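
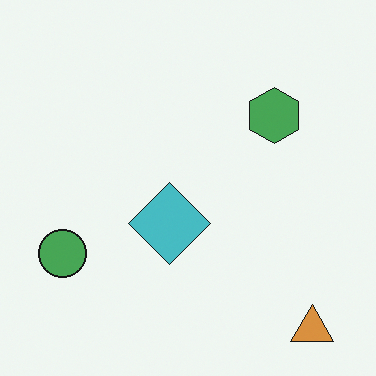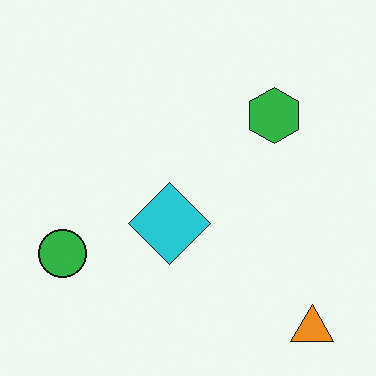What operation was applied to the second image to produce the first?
Slightly desaturated.

All colors are more muted and greyish — a global saturation change.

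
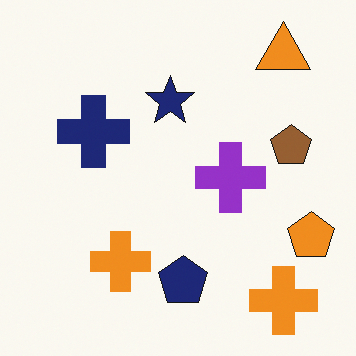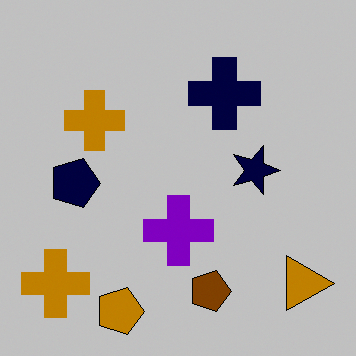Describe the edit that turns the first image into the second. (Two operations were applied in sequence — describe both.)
The image was rotated 90° clockwise, then aggressively posterized.

The orange triangle sits in the top-right of the first image and the bottom-right of the second — consistent with a whole-image 90° clockwise rotation. Each flat color has snapped to a coarser quantized level — most visibly, the near-white background has dropped to a flat grey.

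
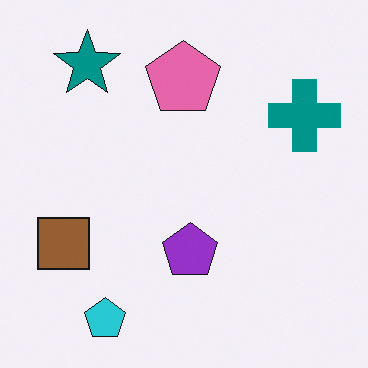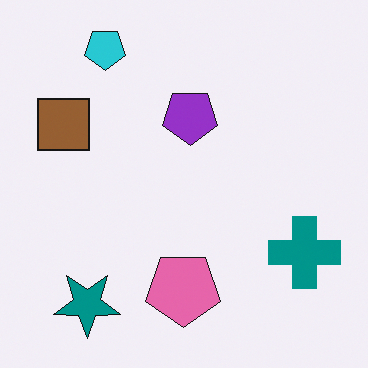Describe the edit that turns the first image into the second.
Flipped vertically (top ↔ bottom).

The cyan pentagon is in the bottom-left of the first image and the top-left of the second — shapes on opposite sides of the horizontal midline have swapped in a mirror flip.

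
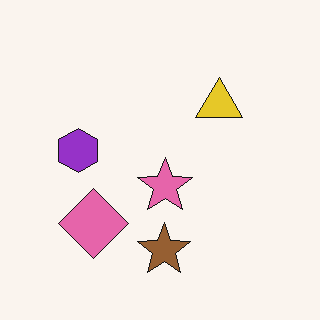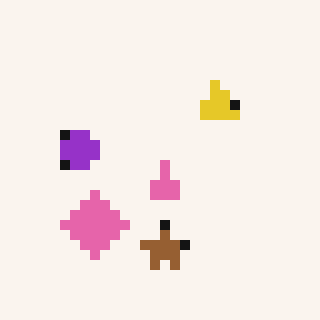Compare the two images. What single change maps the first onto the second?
The second image is the first coarsely pixelated.

Shapes are reduced to large square blocks; fine edges and outlines are lost — a downscale-then-upscale (mosaic) effect.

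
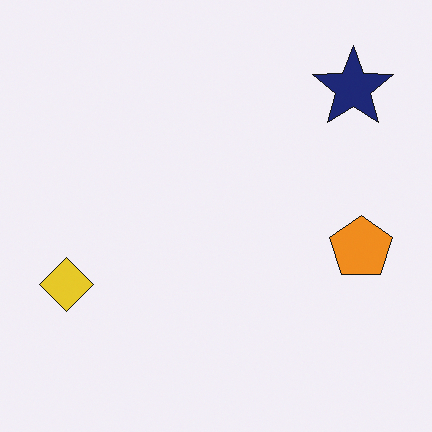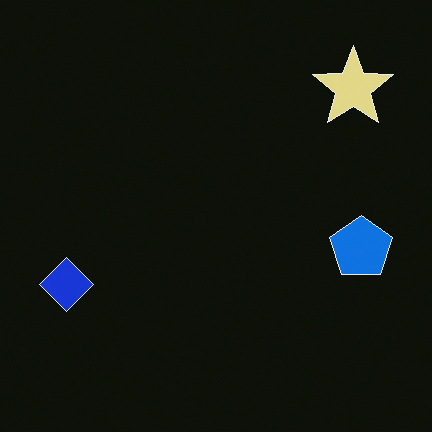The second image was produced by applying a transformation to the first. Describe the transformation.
It was color-inverted (negative).

The light background has become dark and every shape's color is its complement — a photographic negative.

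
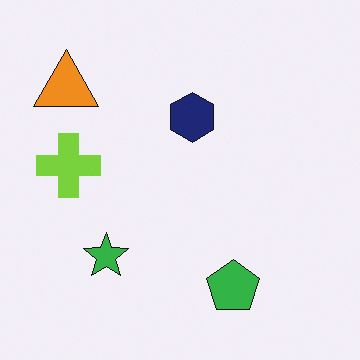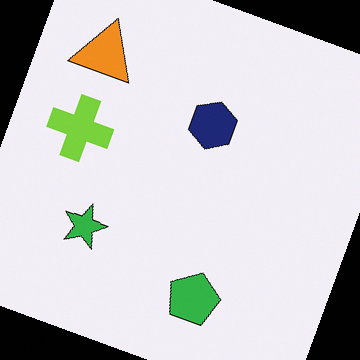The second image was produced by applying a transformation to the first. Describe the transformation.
The second image is the first rotated clockwise by a clearly visible amount.

Every shape is tilted by the same angle and the image corners show triangular fill wedges — a whole-image rotation by a non-right angle.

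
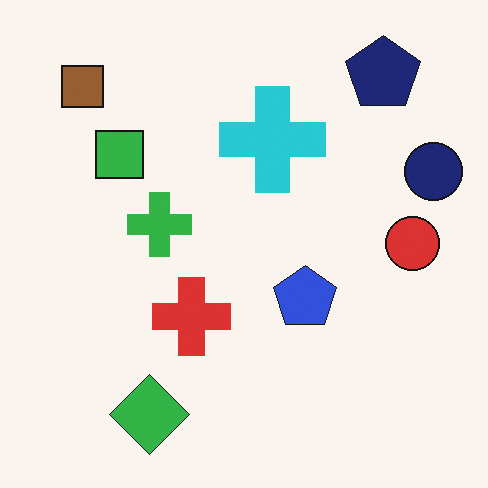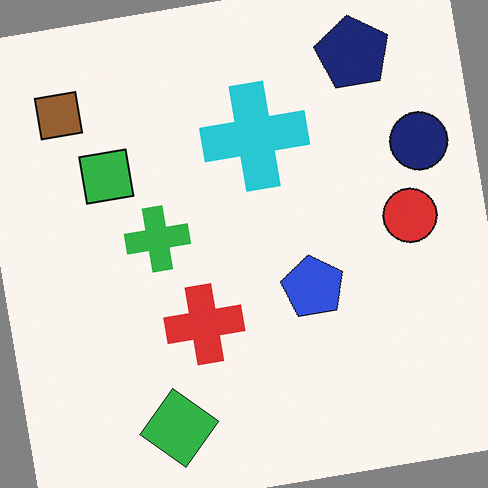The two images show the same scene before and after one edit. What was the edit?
Rotated counter-clockwise by a slight angle.

Every shape is tilted by the same angle and the image corners show triangular fill wedges — a whole-image rotation by a non-right angle.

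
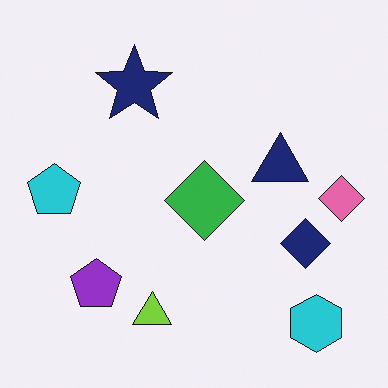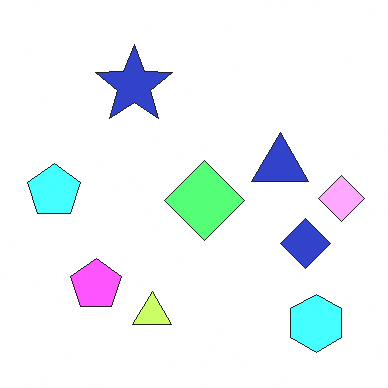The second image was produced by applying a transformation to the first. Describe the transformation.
The image was brightened a lot.

Every pixel — background and shapes alike — is uniformly brightened.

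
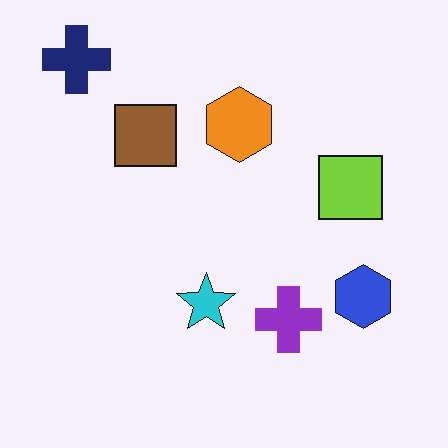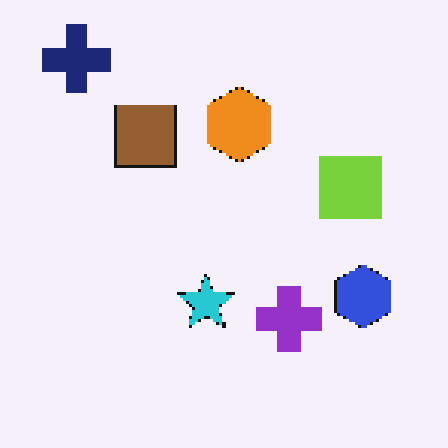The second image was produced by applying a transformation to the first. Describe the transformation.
It was mildly pixelated.

Shapes are reduced to large square blocks; fine edges and outlines are lost — a downscale-then-upscale (mosaic) effect.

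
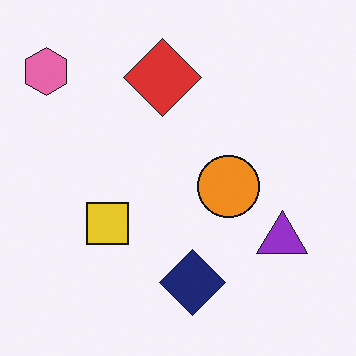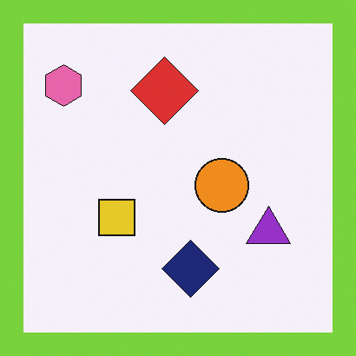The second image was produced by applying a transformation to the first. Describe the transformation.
This is the original image framed with a lime border.

A solid lime frame runs around the edge of the second image, with the content slightly shrunk inside it.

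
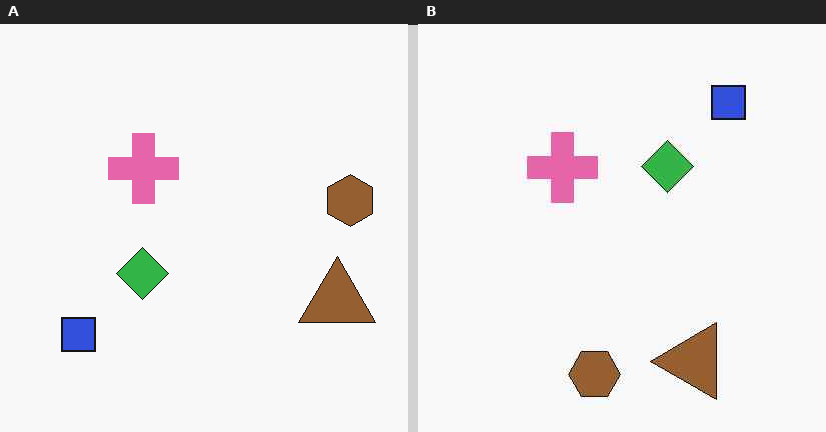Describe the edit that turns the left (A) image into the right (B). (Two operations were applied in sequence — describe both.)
Transposed (reflected across the top-left ↔ bottom-right diagonal), then JPEG-compressed with visible artifacts.

Shapes have swapped their row and column positions — what was in the top-right is now in the bottom-left — a diagonal reflection. Blocky 8×8 compression artifacts appear around shape edges and the flat background shows ringing — characteristic JPEG degradation.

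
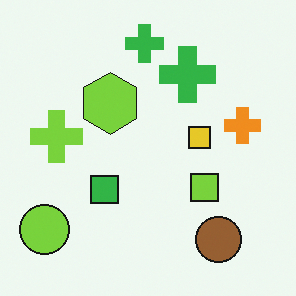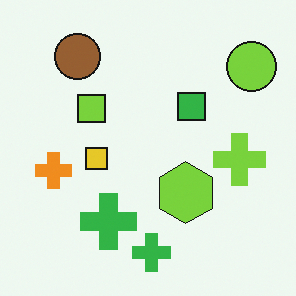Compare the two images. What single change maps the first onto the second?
The second image is the first rotated 180°.

The lime circle sits in the bottom-left of the first image and the top-right of the second — consistent with a whole-image 180° rotation.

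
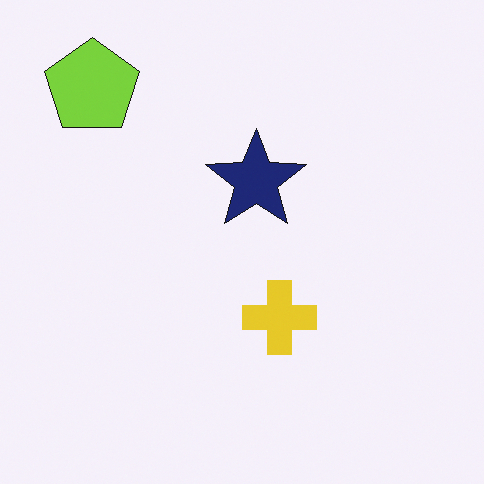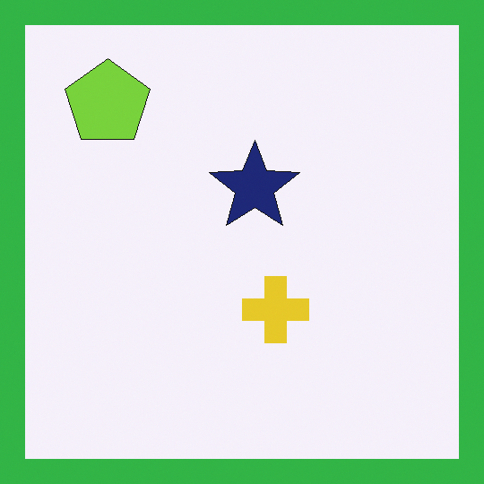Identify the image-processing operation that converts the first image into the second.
Framed with a green border.

A solid green frame runs around the edge of the second image, with the content slightly shrunk inside it.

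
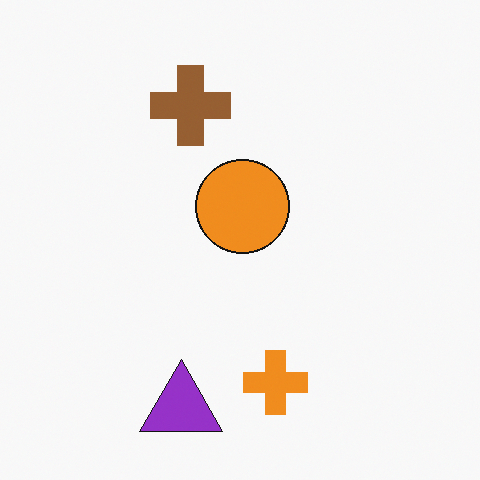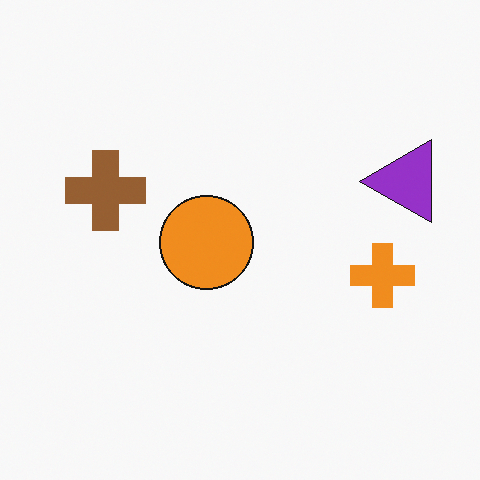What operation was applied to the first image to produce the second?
The transformation is: transposed (reflected across the top-left ↔ bottom-right diagonal).

Shapes have swapped their row and column positions — what was in the top-right is now in the bottom-left — a diagonal reflection.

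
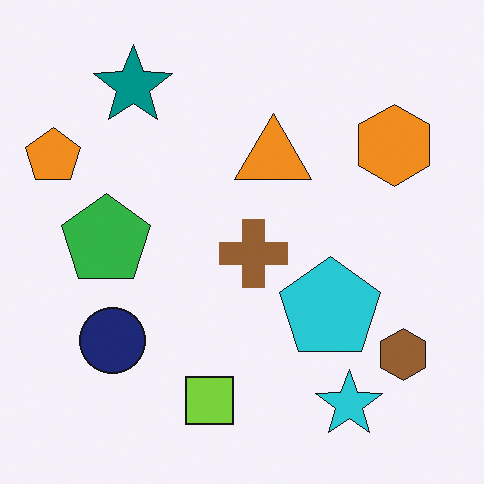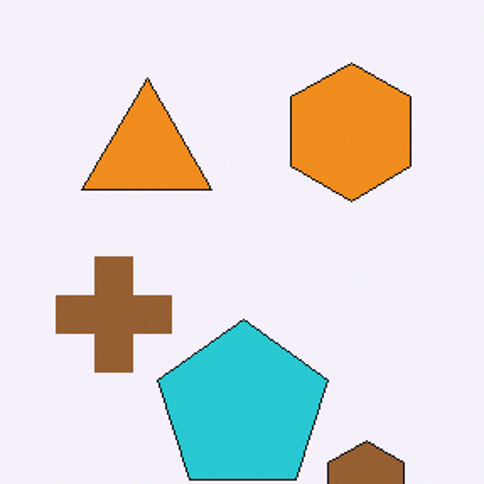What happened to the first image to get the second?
The transformation is: cropped tightly and scaled back up.

The visible shapes are larger and the field of view is narrower; shapes near the original edges may be partly or wholly outside the frame — a crop-and-rescale.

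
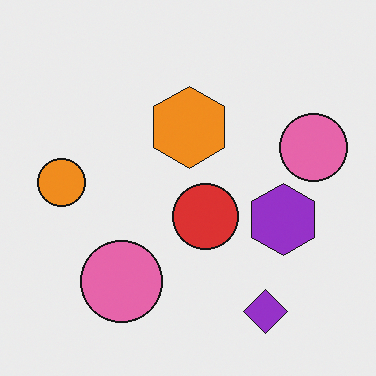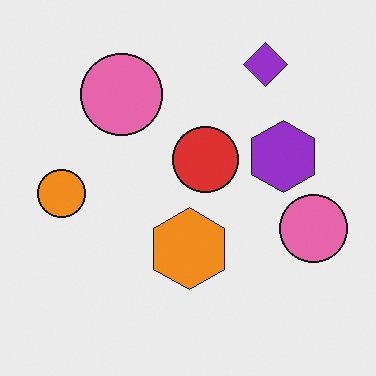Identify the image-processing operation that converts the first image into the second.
The transformation is: flipped vertically (top ↔ bottom).

The purple diamond is in the bottom-right of the first image and the top-right of the second — shapes on opposite sides of the horizontal midline have swapped in a mirror flip.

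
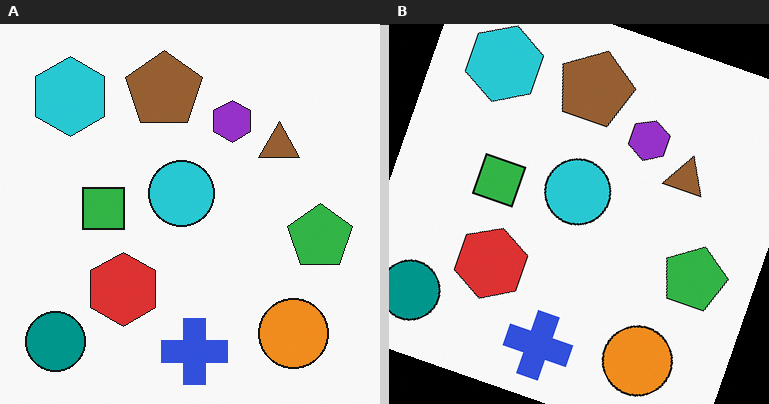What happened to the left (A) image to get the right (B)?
The transformation is: rotated clockwise by a clearly visible amount.

Every shape is tilted by the same angle and the image corners show triangular fill wedges — a whole-image rotation by a non-right angle.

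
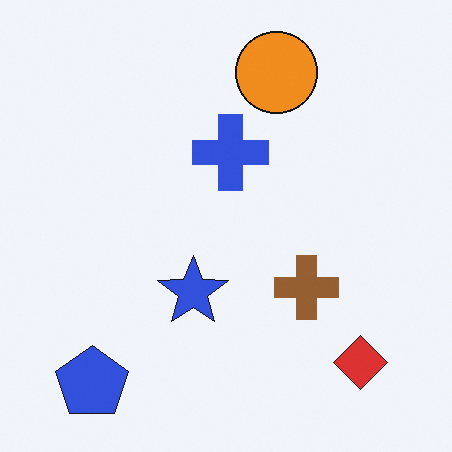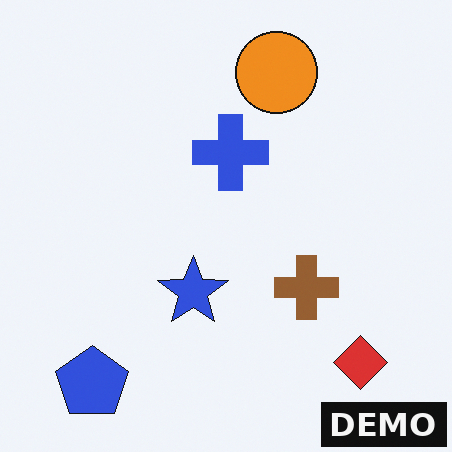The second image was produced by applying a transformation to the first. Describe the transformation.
This is the original image watermarked with the text "DEMO" in the lower-right corner.

A dark label reading "DEMO" appears in the lower-right corner.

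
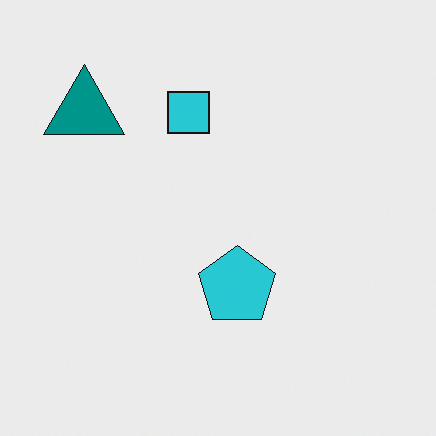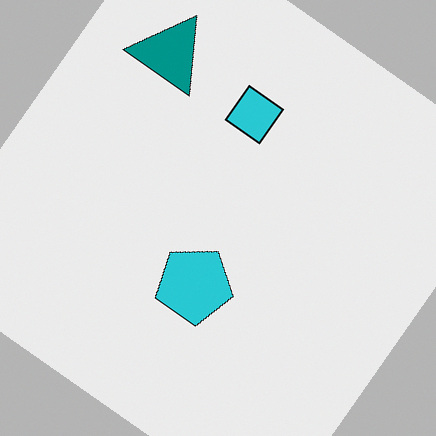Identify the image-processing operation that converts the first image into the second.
Rotated clockwise by a large amount — several tens of degrees.

Every shape is tilted by the same angle and the image corners show triangular fill wedges — a whole-image rotation by a non-right angle.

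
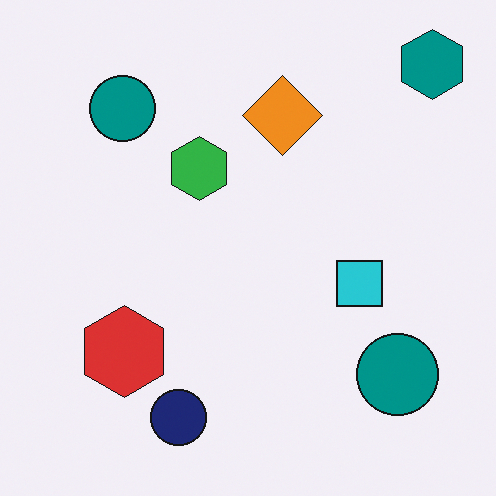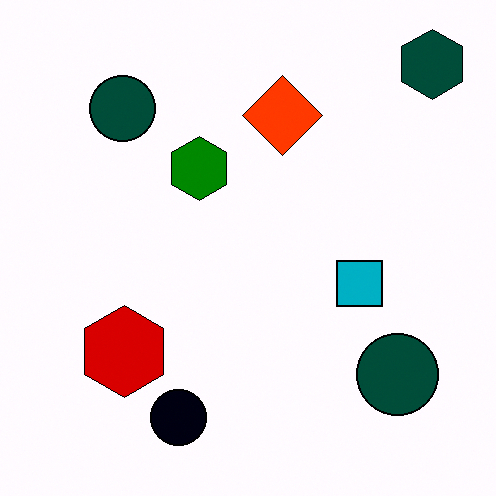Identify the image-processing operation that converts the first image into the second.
It was boosted in contrast.

Tones are pushed away from mid-grey across the whole image — a global contrast change.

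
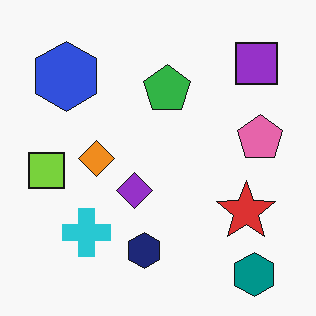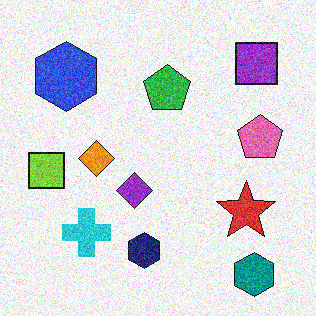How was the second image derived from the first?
The second image is the first degraded with moderate additive noise.

Random speckle covers the whole image, including the flat background.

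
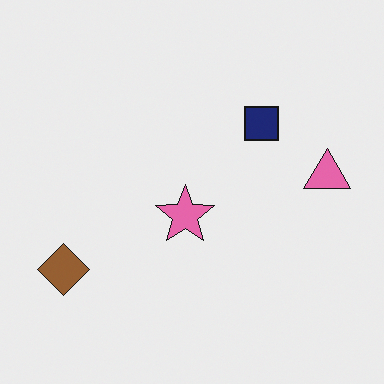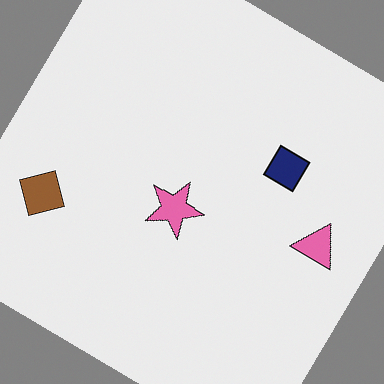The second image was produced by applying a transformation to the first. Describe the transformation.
The second image is the first rotated clockwise by a large amount — several tens of degrees.

Every shape is tilted by the same angle and the image corners show triangular fill wedges — a whole-image rotation by a non-right angle.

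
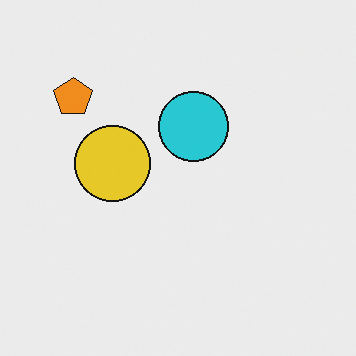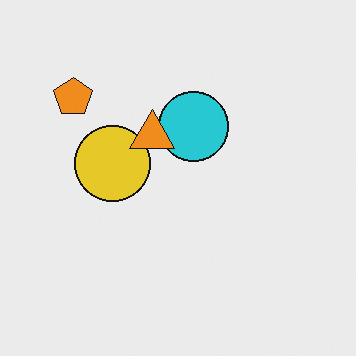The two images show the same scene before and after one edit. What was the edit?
The image was overlaid with an additional orange triangle.

An orange triangle appears in the second image that is absent from the first.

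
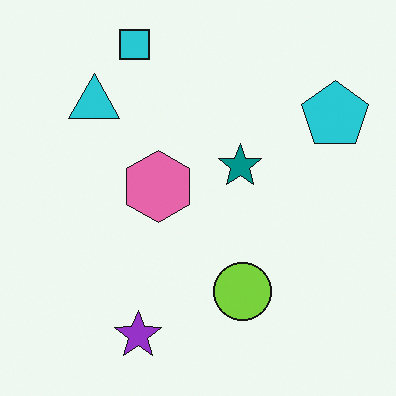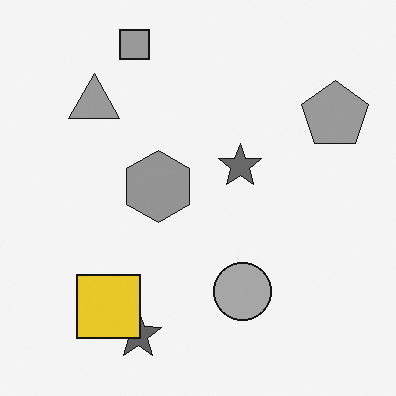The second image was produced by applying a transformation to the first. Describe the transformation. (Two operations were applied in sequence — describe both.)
This is the original image converted to grayscale, then overlaid with an additional yellow square.

All color is removed — every shape is now a shade of grey. A yellow square appears in the second image that is absent from the first.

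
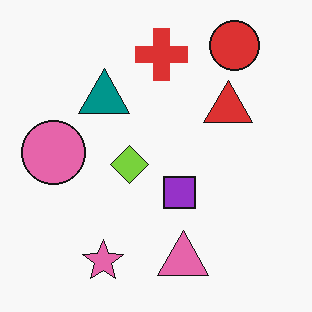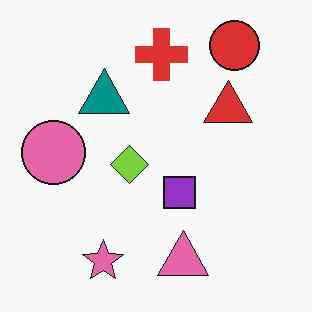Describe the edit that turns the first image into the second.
The transformation is: JPEG-compressed with visible artifacts.

Blocky 8×8 compression artifacts appear around shape edges and the flat background shows ringing — characteristic JPEG degradation.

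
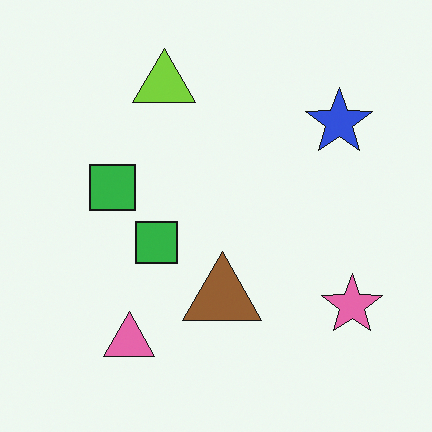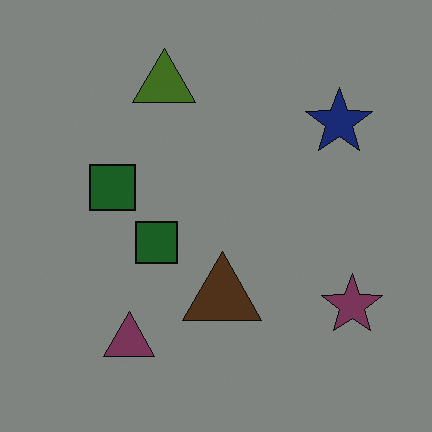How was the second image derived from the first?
It was substantially darkened.

Every pixel — background and shapes alike — is uniformly darkened.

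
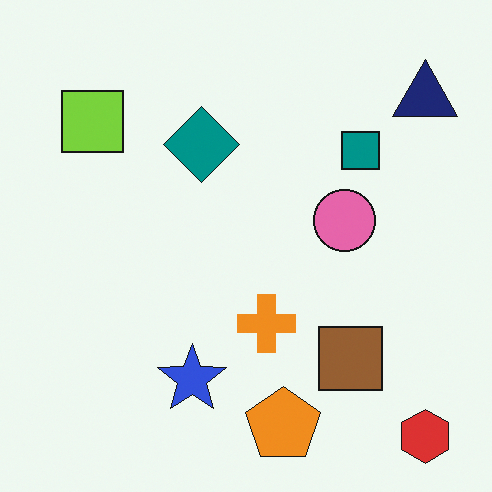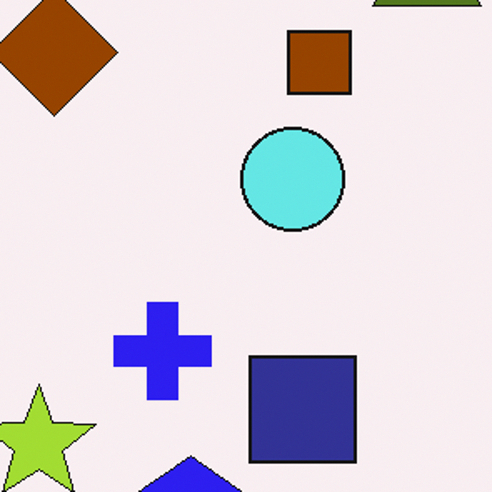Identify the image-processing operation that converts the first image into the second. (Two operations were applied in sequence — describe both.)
It was cropped tightly and scaled back up, then hue-shifted by a large amount.

The visible shapes are larger and the field of view is narrower; shapes near the original edges may be partly or wholly outside the frame — a crop-and-rescale. Every shape's color has rotated by the same amount around the hue wheel — a uniform hue shift.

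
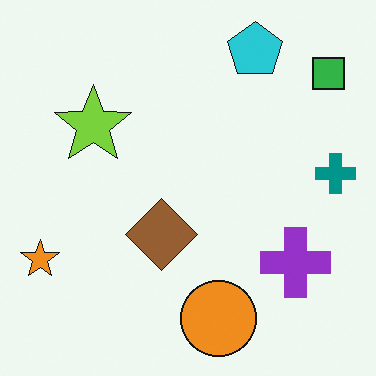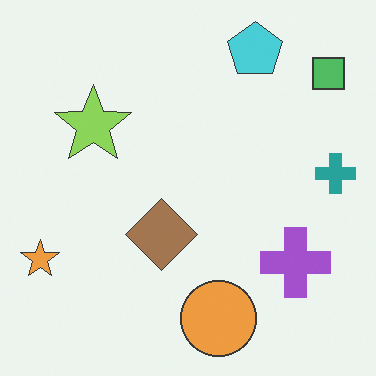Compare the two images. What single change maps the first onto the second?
The second image is the first given slightly reduced contrast.

Tones are pushed toward mid-grey across the whole image — a global contrast change.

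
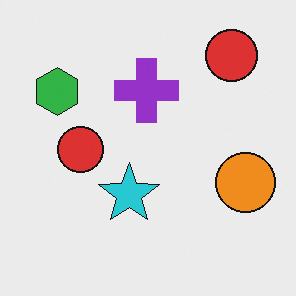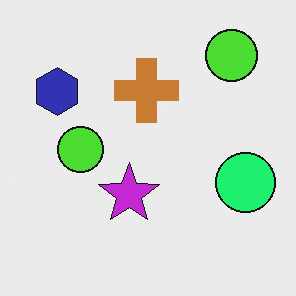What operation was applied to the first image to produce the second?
The image was hue-shifted through roughly a third of the color wheel.

Every shape's color has rotated by the same amount around the hue wheel — a uniform hue shift.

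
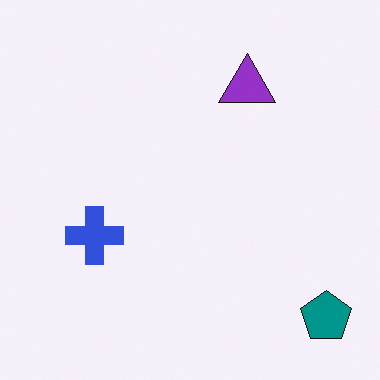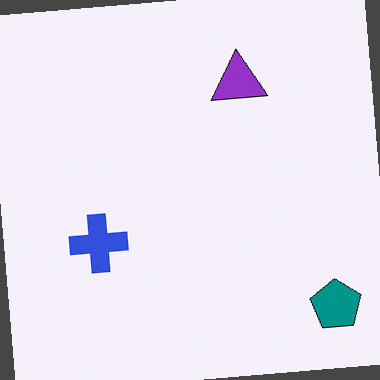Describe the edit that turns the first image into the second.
It was rotated counter-clockwise by a small amount.

Every shape is tilted by the same angle and the image corners show triangular fill wedges — a whole-image rotation by a non-right angle.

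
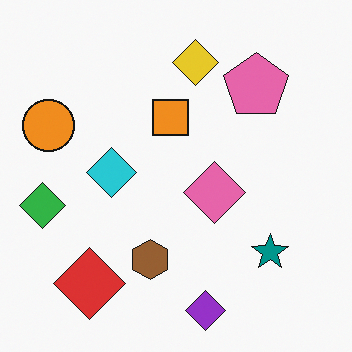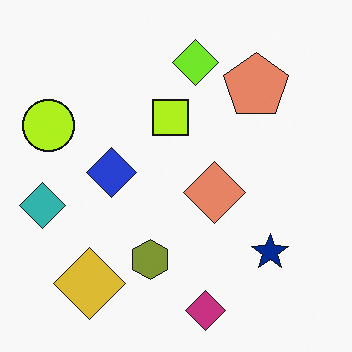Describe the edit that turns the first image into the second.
It was hue-shifted slightly.

Every shape's color has rotated by the same amount around the hue wheel — a uniform hue shift.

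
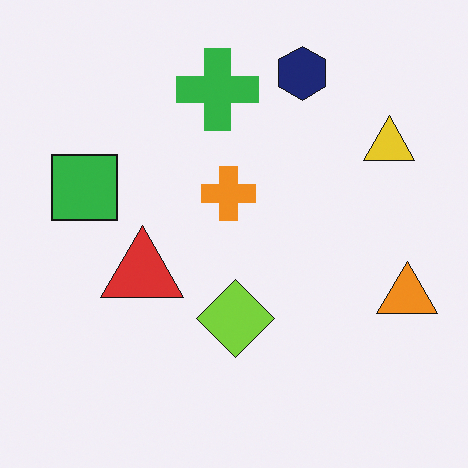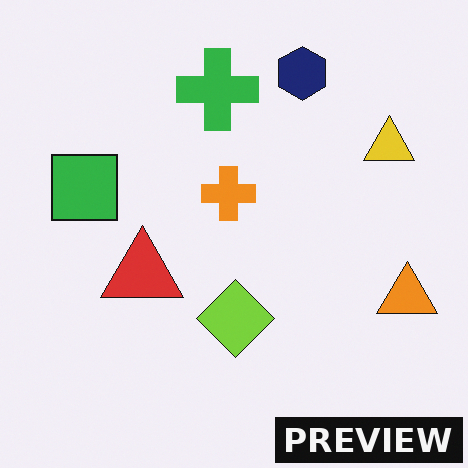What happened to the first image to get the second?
It was watermarked with the text "PREVIEW" in the lower-right corner.

A dark label reading "PREVIEW" appears in the lower-right corner.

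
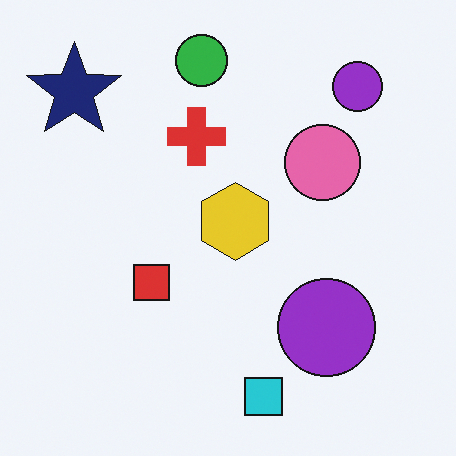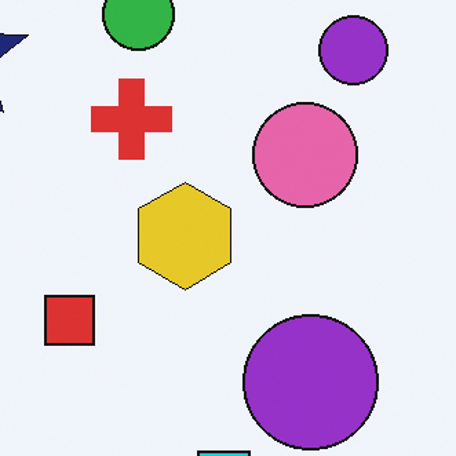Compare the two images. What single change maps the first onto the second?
The image was cropped slightly and scaled back up.

The visible shapes are larger and the field of view is narrower; shapes near the original edges may be partly or wholly outside the frame — a crop-and-rescale.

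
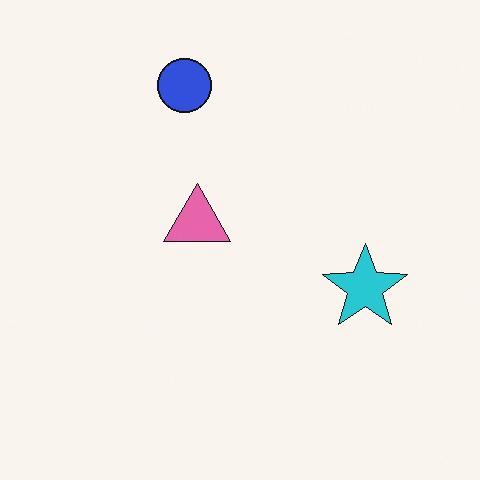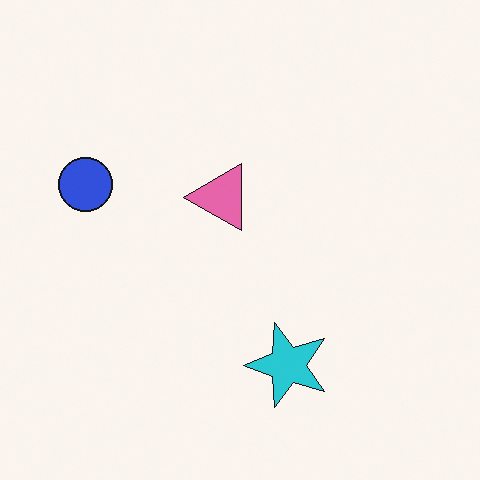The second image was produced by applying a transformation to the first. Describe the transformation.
The image was transposed (reflected across the top-left ↔ bottom-right diagonal).

Shapes have swapped their row and column positions — what was in the top-right is now in the bottom-left — a diagonal reflection.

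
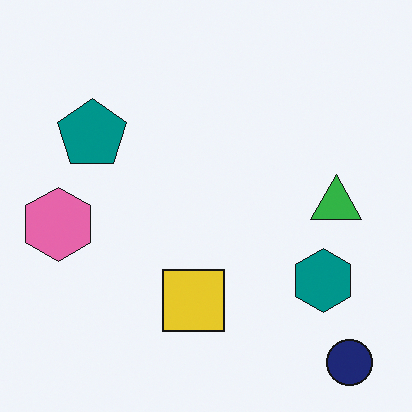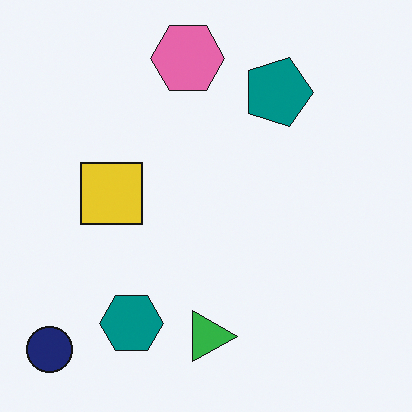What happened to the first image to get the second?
The image was rotated 90° clockwise.

The navy circle sits in the bottom-right of the first image and the bottom-left of the second — consistent with a whole-image 90° clockwise rotation.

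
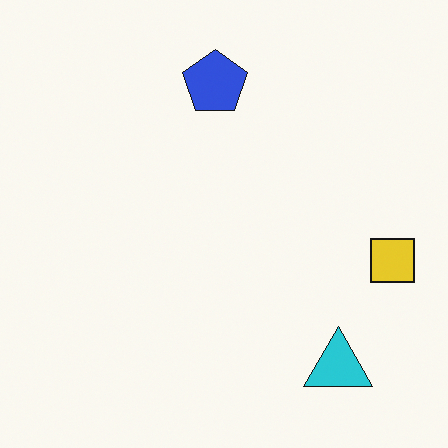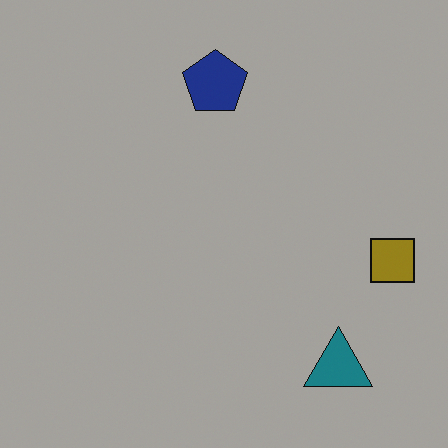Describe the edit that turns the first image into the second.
The image was noticeably darkened.

Every pixel — background and shapes alike — is uniformly darkened.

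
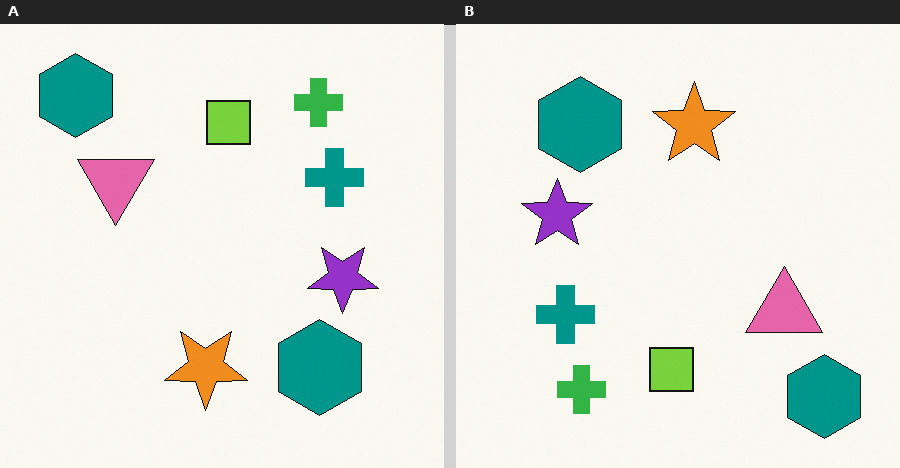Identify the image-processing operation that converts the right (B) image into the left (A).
It was rotated 180°.

The green cross sits in the bottom-left of the right (B) image and the top-right of the left (A) — consistent with a whole-image 180° rotation.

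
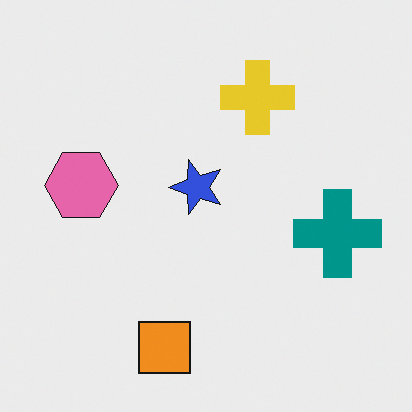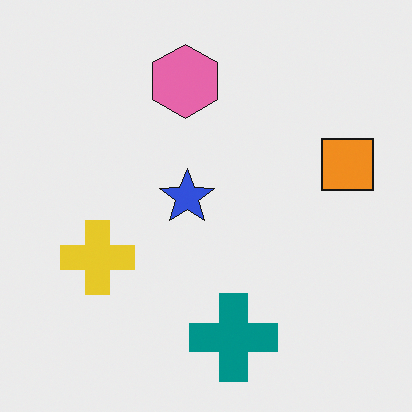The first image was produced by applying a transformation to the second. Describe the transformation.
The first image is the second transposed (reflected across the top-left ↔ bottom-right diagonal).

Shapes have swapped their row and column positions — what was in the top-right is now in the bottom-left — a diagonal reflection.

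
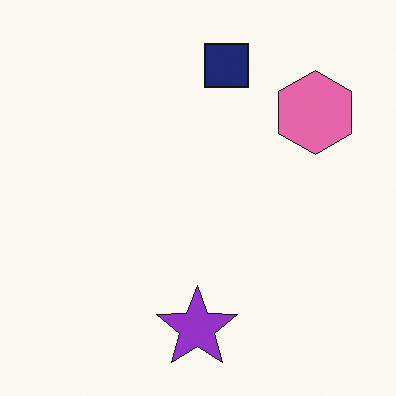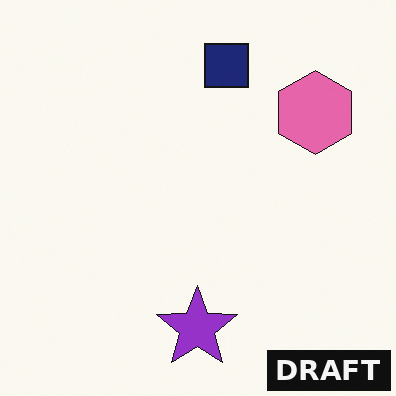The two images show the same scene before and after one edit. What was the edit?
Watermarked with the text "DRAFT" in the lower-right corner.

A dark label reading "DRAFT" appears in the lower-right corner.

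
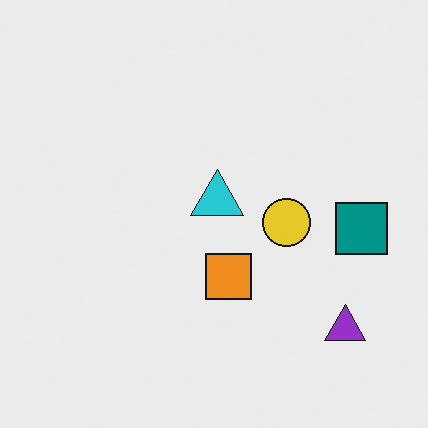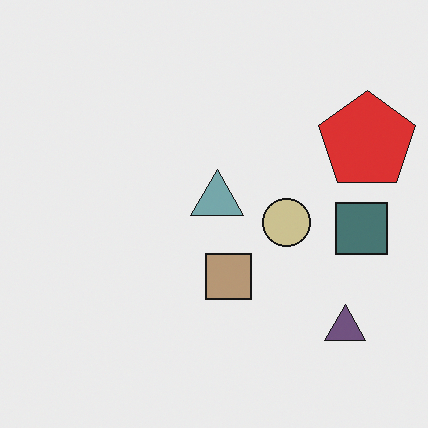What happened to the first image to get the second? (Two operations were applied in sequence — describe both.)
Made much more muted (saturation change), then overlaid with an additional red pentagon.

All colors are more muted and greyish — a global saturation change. A red pentagon appears in the second image that is absent from the first.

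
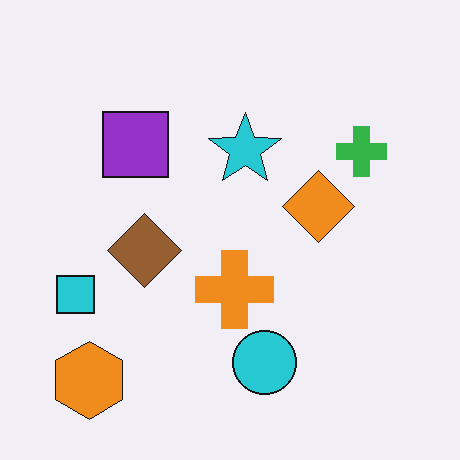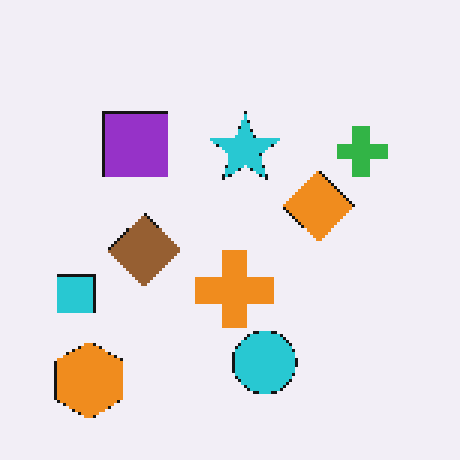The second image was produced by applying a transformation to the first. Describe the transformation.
The second image is the first mildly pixelated.

Shapes are reduced to large square blocks; fine edges and outlines are lost — a downscale-then-upscale (mosaic) effect.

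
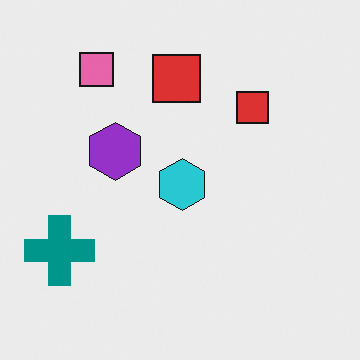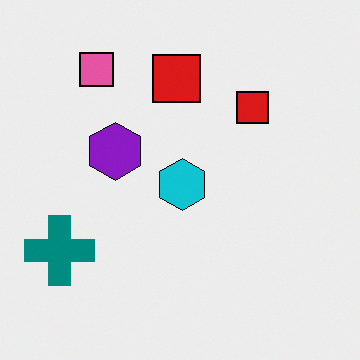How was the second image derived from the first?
It was given slightly increased contrast.

Tones are pushed away from mid-grey across the whole image — a global contrast change.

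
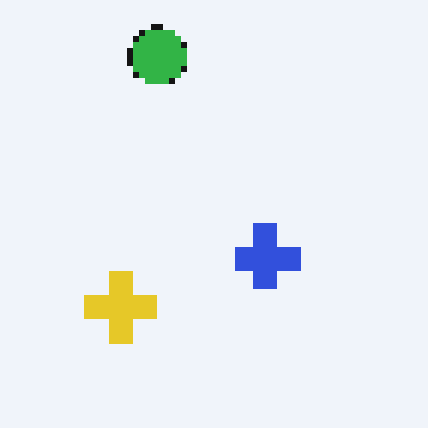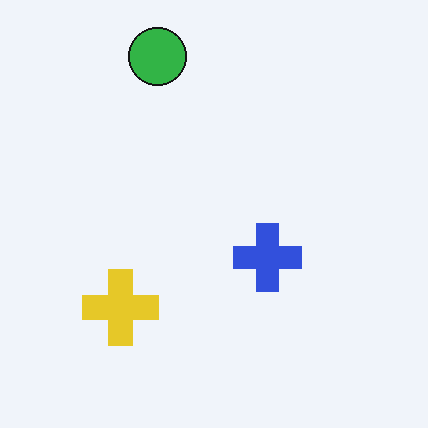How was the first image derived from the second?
The image was pixelated into visible square blocks.

Shapes are reduced to large square blocks; fine edges and outlines are lost — a downscale-then-upscale (mosaic) effect.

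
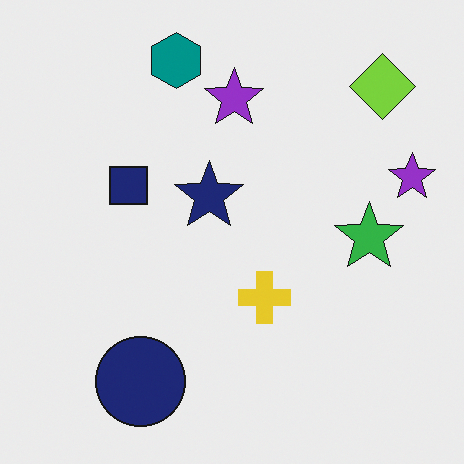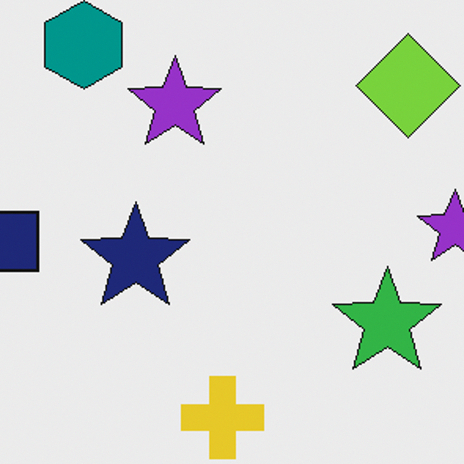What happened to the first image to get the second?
It was cropped slightly and scaled back up.

The visible shapes are larger and the field of view is narrower; shapes near the original edges may be partly or wholly outside the frame — a crop-and-rescale.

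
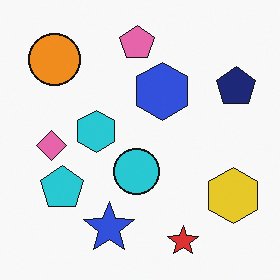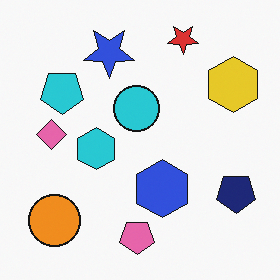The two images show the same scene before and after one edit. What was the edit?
It was flipped vertically (top ↔ bottom).

The red star is in the bottom of the first image and the top of the second — shapes on opposite sides of the horizontal midline have swapped in a mirror flip.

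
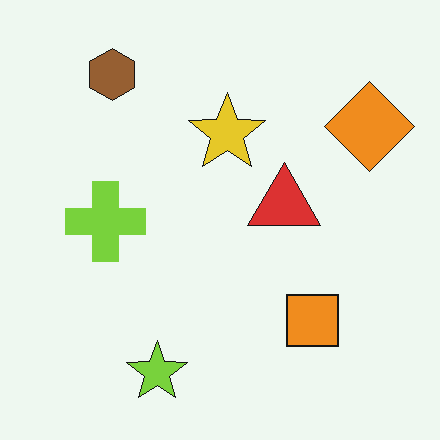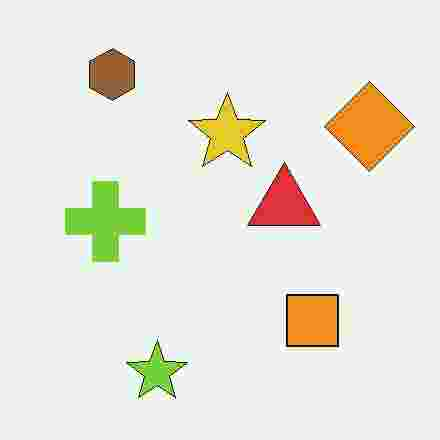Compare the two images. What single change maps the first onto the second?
This is the original image degraded with heavy JPEG compression.

Blocky 8×8 compression artifacts appear around shape edges and the flat background shows ringing — characteristic JPEG degradation.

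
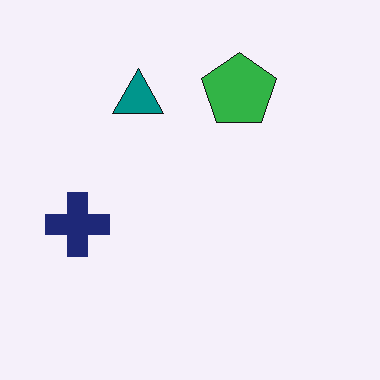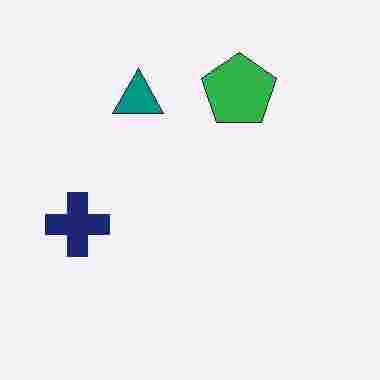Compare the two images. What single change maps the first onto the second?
This is the original image heavily JPEG-compressed with obvious blocking artifacts.

Blocky 8×8 compression artifacts appear around shape edges and the flat background shows ringing — characteristic JPEG degradation.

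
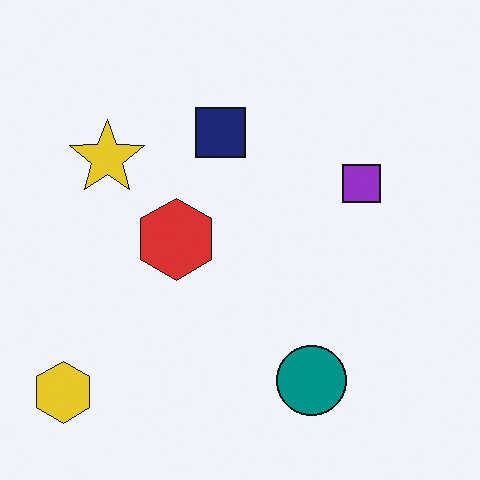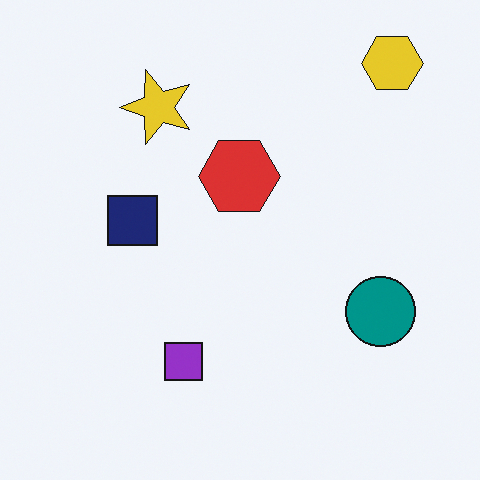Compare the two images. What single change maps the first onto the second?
The image was transposed (reflected across the top-left ↔ bottom-right diagonal).

Shapes have swapped their row and column positions — what was in the top-right is now in the bottom-left — a diagonal reflection.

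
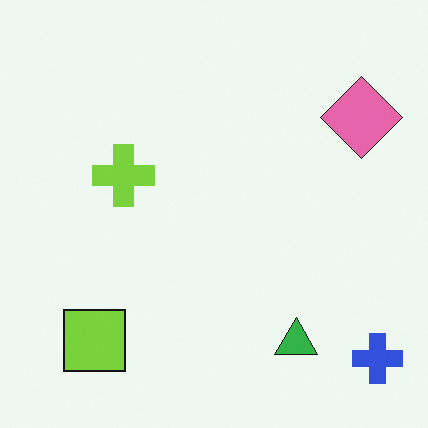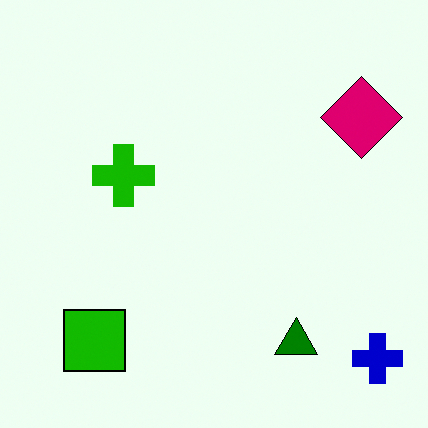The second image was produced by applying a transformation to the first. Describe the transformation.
This is the original image boosted in contrast.

Tones are pushed away from mid-grey across the whole image — a global contrast change.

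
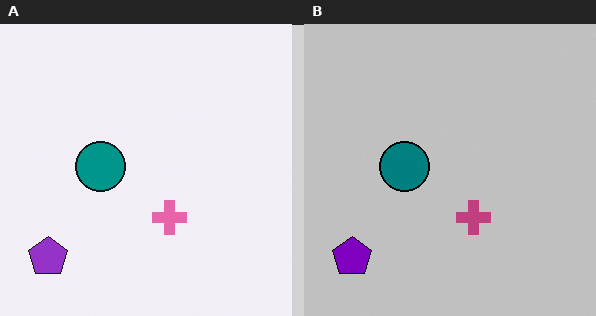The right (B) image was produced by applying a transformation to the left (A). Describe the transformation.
The right (B) image is the left (A) heavily posterized to just a handful of flat colors.

Each flat color has snapped to a coarser quantized level — most visibly, the near-white background has dropped to a flat grey.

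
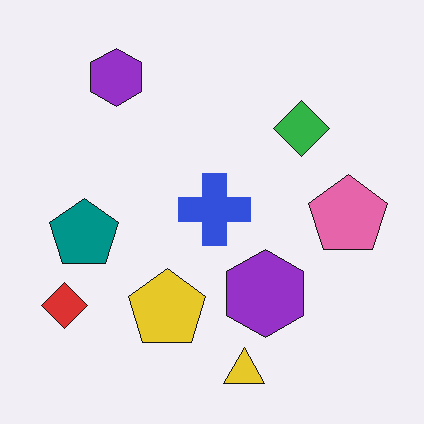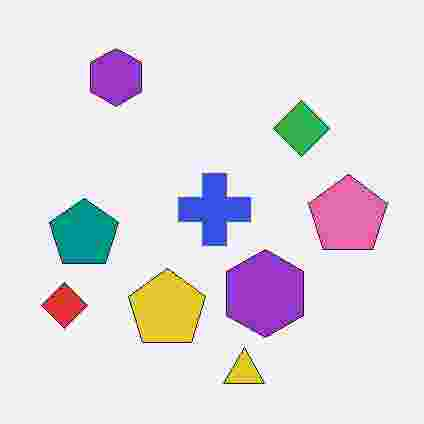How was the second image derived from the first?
Degraded with heavy JPEG compression.

Blocky 8×8 compression artifacts appear around shape edges and the flat background shows ringing — characteristic JPEG degradation.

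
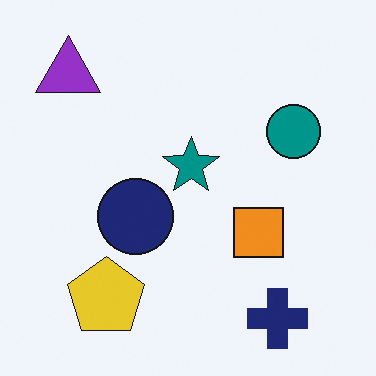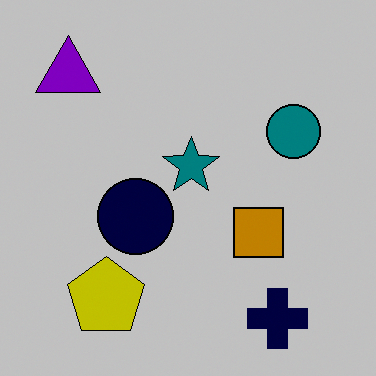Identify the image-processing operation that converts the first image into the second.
It was heavily posterized to just a handful of flat colors.

Each flat color has snapped to a coarser quantized level — most visibly, the near-white background has dropped to a flat grey.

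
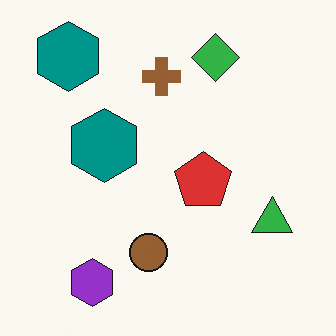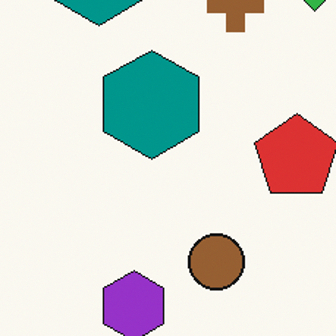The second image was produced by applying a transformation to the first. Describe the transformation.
Cropped slightly and scaled back up.

The visible shapes are larger and the field of view is narrower; shapes near the original edges may be partly or wholly outside the frame — a crop-and-rescale.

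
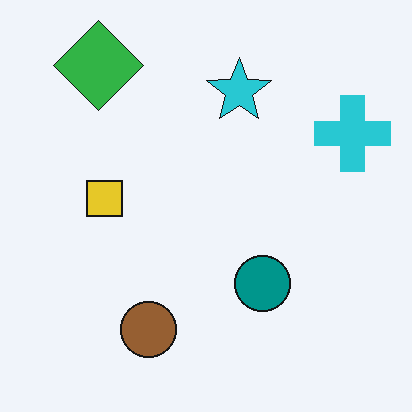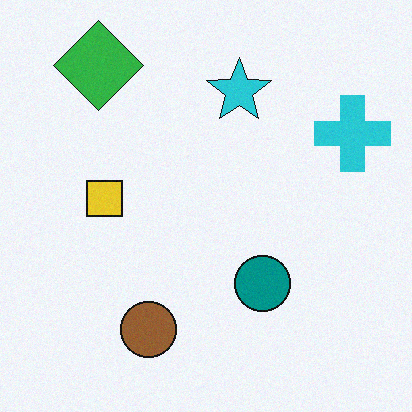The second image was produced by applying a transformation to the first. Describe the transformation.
The second image is the first degraded with subtle gaussian noise.

Random speckle covers the whole image, including the flat background.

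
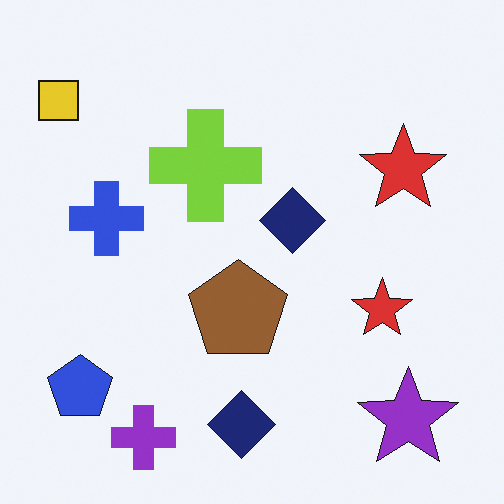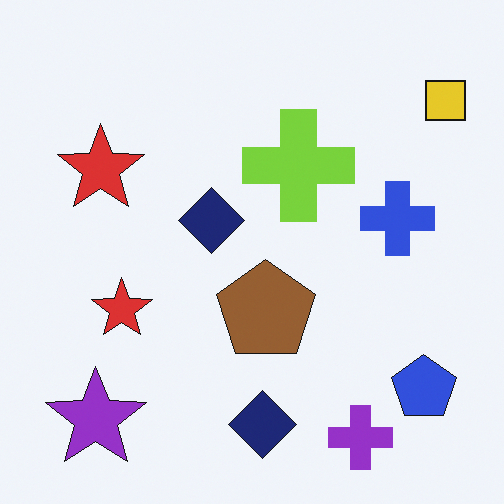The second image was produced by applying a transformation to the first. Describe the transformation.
The transformation is: flipped horizontally (left ↔ right).

The yellow square is in the top-left of the first image and the top-right of the second — shapes on opposite sides of the vertical midline have swapped in a mirror flip.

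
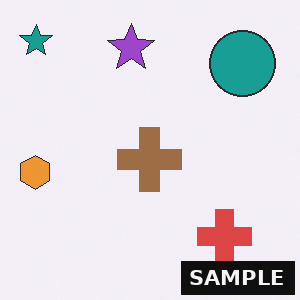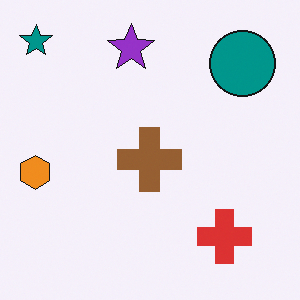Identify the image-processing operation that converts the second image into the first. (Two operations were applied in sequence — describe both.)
The image was given slightly reduced contrast, then watermarked with the text "SAMPLE" in the lower-right corner.

Tones are pushed toward mid-grey across the whole image — a global contrast change. A dark label reading "SAMPLE" appears in the lower-right corner.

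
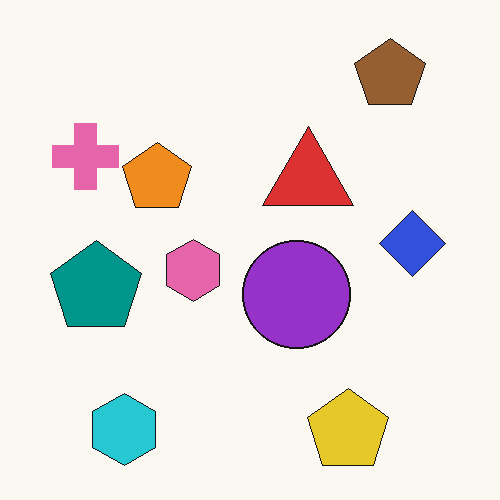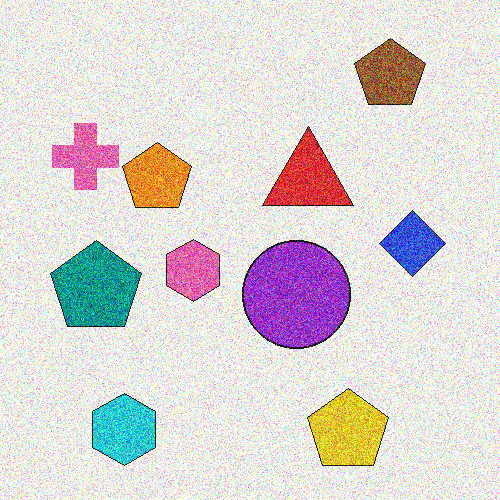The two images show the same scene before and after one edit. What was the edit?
Degraded with strong gaussian noise.

Random speckle covers the whole image, including the flat background.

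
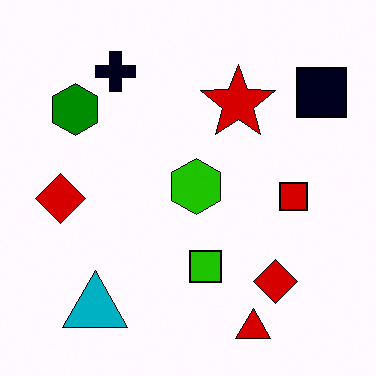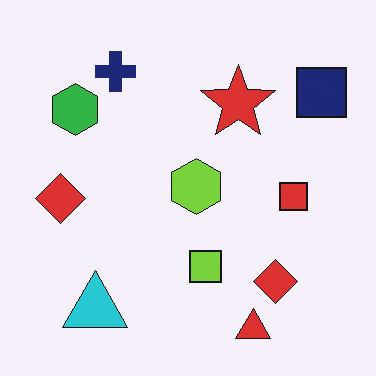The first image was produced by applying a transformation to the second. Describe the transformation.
It was boosted in contrast.

Tones are pushed away from mid-grey across the whole image — a global contrast change.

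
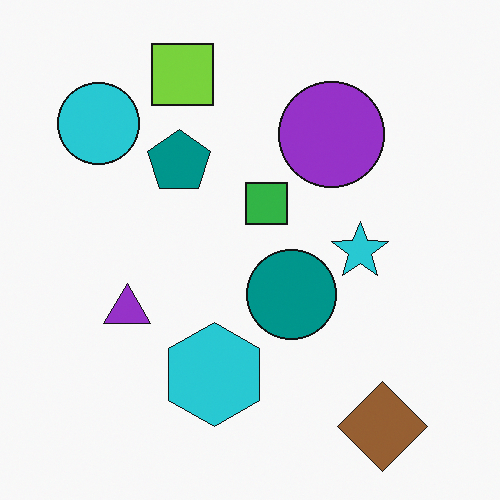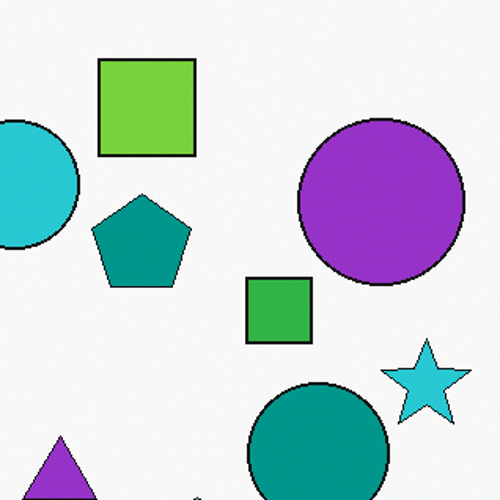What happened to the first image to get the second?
The transformation is: cropped slightly and scaled back up.

The visible shapes are larger and the field of view is narrower; shapes near the original edges may be partly or wholly outside the frame — a crop-and-rescale.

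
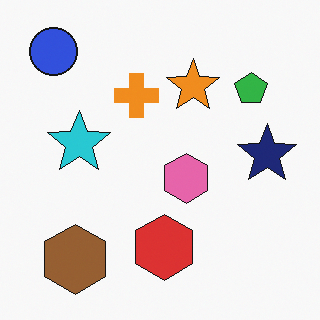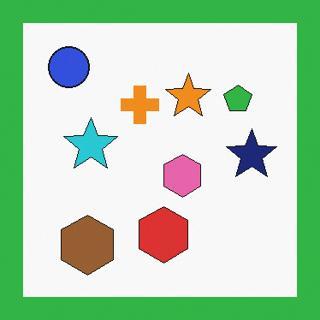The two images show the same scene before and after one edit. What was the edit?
This is the original image framed with a green border.

A solid green frame runs around the edge of the second image, with the content slightly shrunk inside it.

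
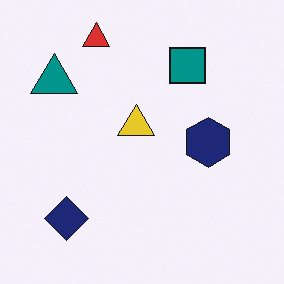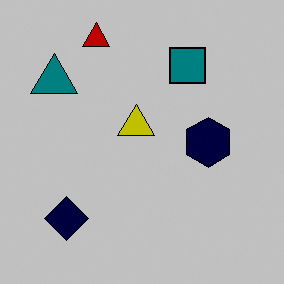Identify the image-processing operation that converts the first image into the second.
The transformation is: aggressively posterized.

Each flat color has snapped to a coarser quantized level — most visibly, the near-white background has dropped to a flat grey.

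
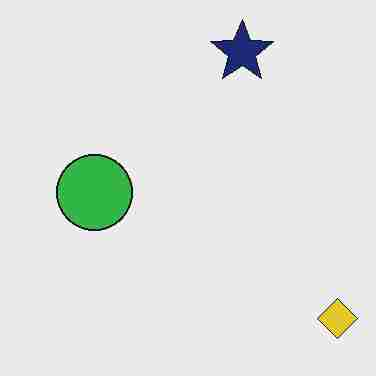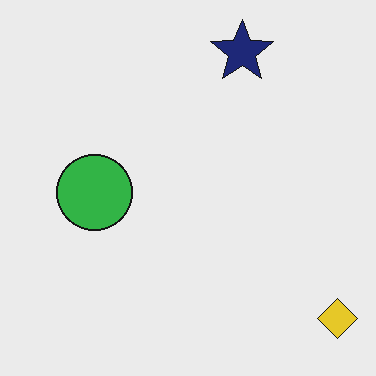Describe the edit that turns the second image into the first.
The transformation is: degraded with heavy JPEG compression.

Blocky 8×8 compression artifacts appear around shape edges and the flat background shows ringing — characteristic JPEG degradation.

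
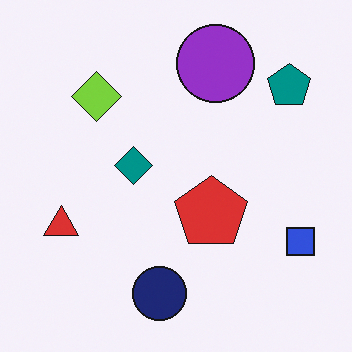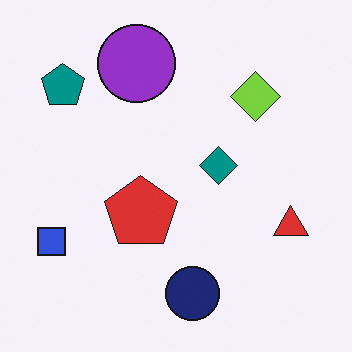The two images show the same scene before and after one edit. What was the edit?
Flipped horizontally (left ↔ right).

The blue square is in the bottom-right of the first image and the bottom-left of the second — shapes on opposite sides of the vertical midline have swapped in a mirror flip.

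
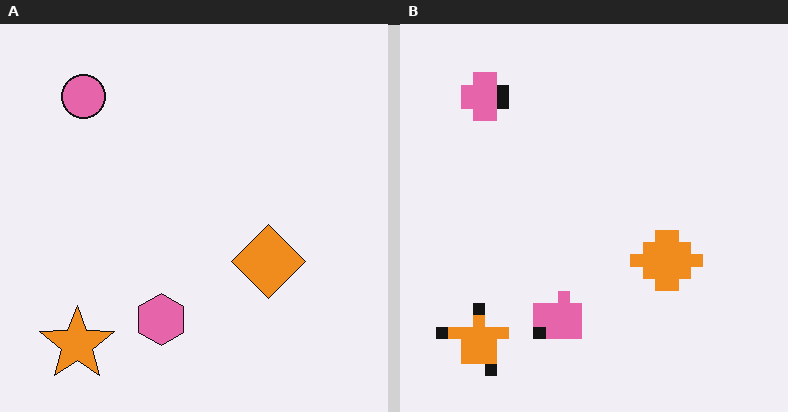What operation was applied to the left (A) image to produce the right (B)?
Coarsely pixelated.

Shapes are reduced to large square blocks; fine edges and outlines are lost — a downscale-then-upscale (mosaic) effect.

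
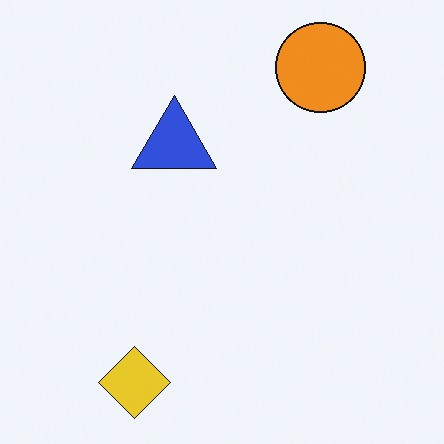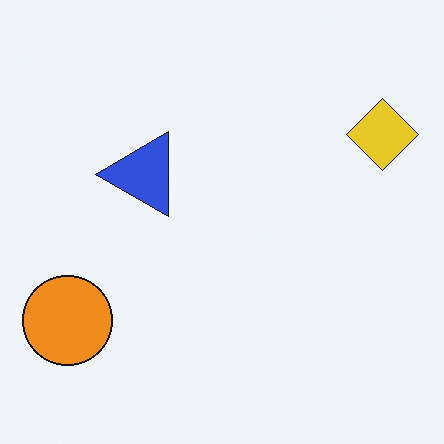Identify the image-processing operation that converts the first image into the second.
This is the original image transposed (reflected across the top-left ↔ bottom-right diagonal).

Shapes have swapped their row and column positions — what was in the top-right is now in the bottom-left — a diagonal reflection.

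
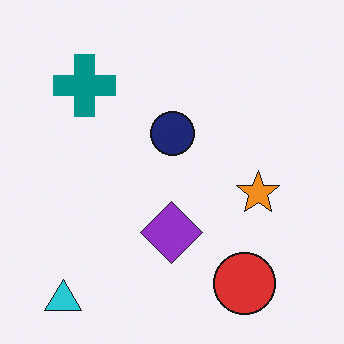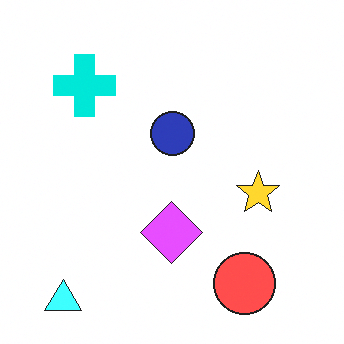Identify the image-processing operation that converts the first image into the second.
This is the original image substantially brightened.

Every pixel — background and shapes alike — is uniformly brightened.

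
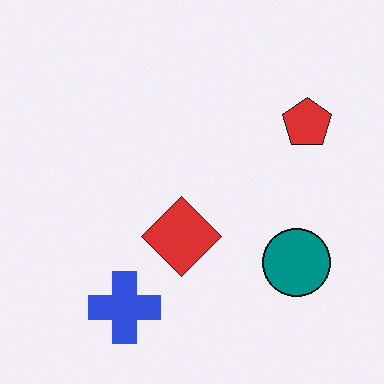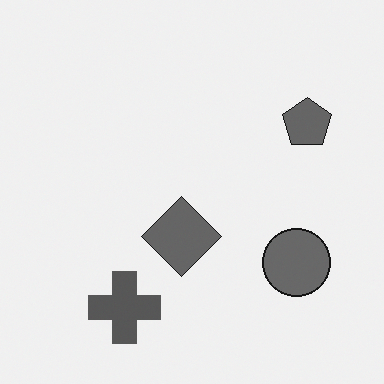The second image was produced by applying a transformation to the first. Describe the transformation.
The transformation is: converted to grayscale.

All color is removed — every shape is now a shade of grey.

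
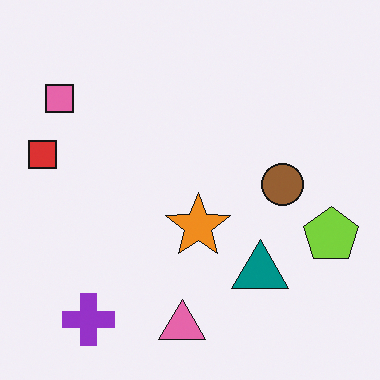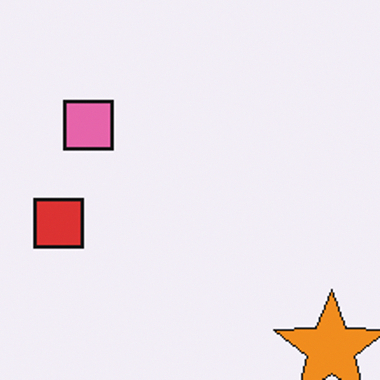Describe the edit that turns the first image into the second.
The transformation is: cropped to a noticeably smaller region and rescaled.

The visible shapes are larger and the field of view is narrower; shapes near the original edges may be partly or wholly outside the frame — a crop-and-rescale.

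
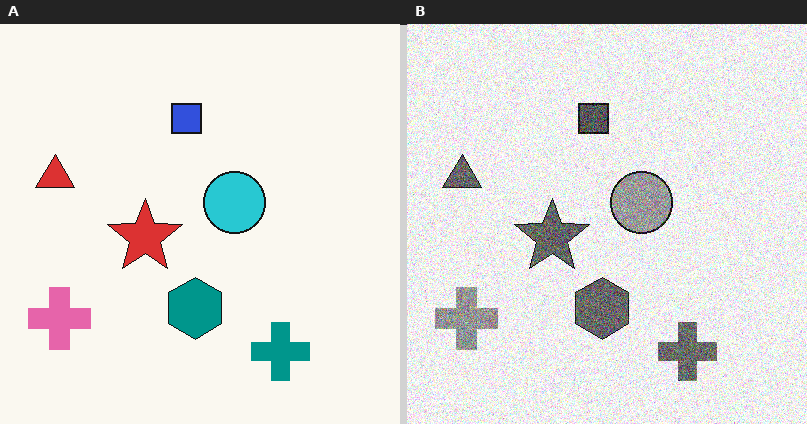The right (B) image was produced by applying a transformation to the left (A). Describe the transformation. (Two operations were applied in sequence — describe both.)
The image was converted to grayscale, then degraded with strong gaussian noise.

All color is removed — every shape is now a shade of grey. Random speckle covers the whole image, including the flat background.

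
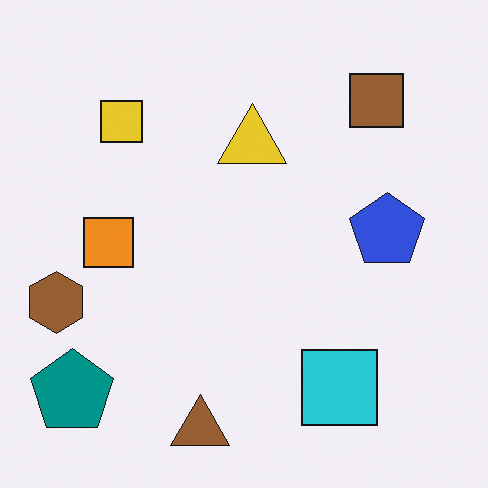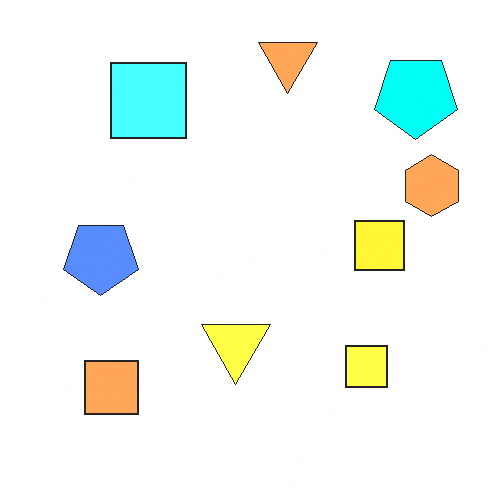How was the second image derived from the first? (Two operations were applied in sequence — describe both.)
The image was substantially brightened, then rotated 180°.

Every pixel — background and shapes alike — is uniformly brightened. The teal pentagon sits in the bottom-left of the first image and the top-right of the second — consistent with a whole-image 180° rotation.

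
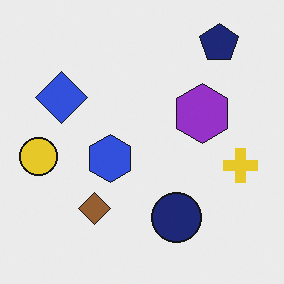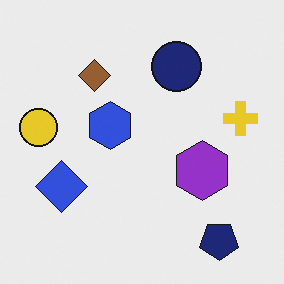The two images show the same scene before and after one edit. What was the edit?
The transformation is: flipped vertically (top ↔ bottom).

The navy pentagon is in the top-right of the first image and the bottom-right of the second — shapes on opposite sides of the horizontal midline have swapped in a mirror flip.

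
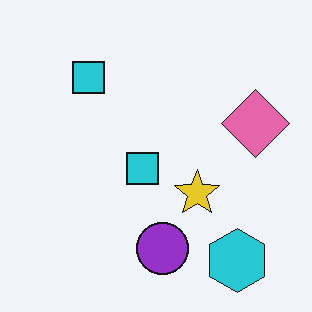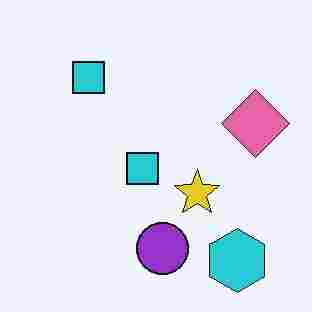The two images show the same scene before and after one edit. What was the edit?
This is the original image degraded with heavy JPEG compression.

Blocky 8×8 compression artifacts appear around shape edges and the flat background shows ringing — characteristic JPEG degradation.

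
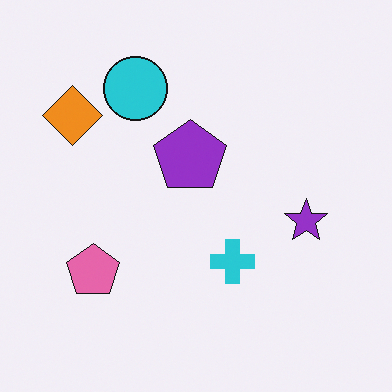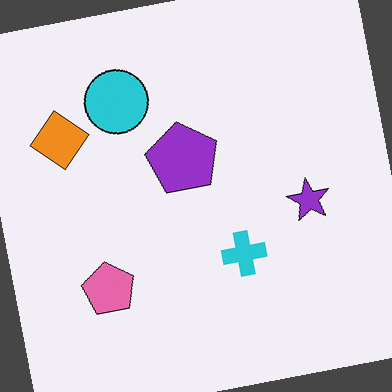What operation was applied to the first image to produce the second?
The transformation is: rotated counter-clockwise by a slight angle.

Every shape is tilted by the same angle and the image corners show triangular fill wedges — a whole-image rotation by a non-right angle.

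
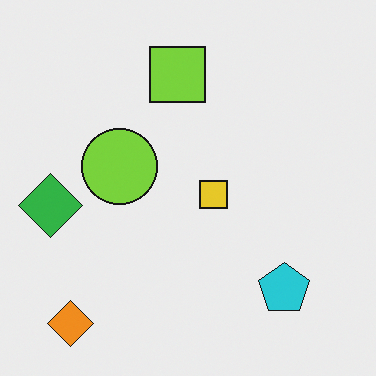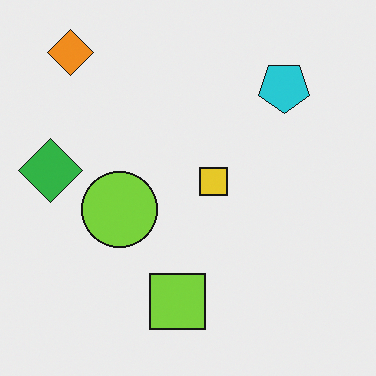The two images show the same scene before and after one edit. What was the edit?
The image was flipped vertically (top ↔ bottom).

The orange diamond is in the bottom-left of the first image and the top-left of the second — shapes on opposite sides of the horizontal midline have swapped in a mirror flip.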